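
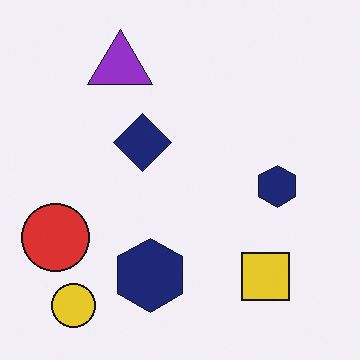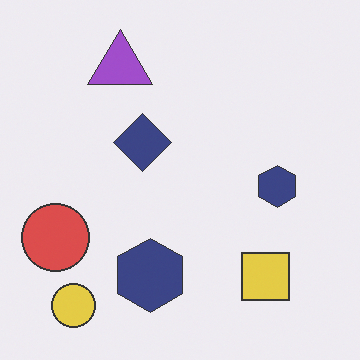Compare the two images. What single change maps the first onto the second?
It was given slightly reduced contrast.

Tones are pushed toward mid-grey across the whole image — a global contrast change.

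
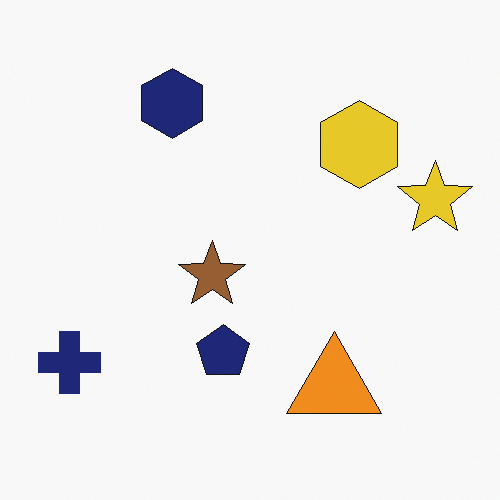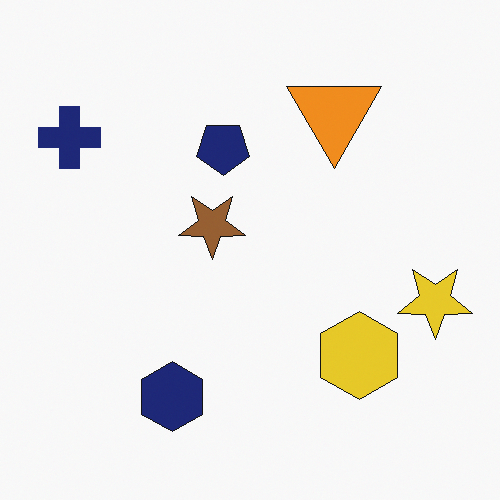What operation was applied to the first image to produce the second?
The transformation is: flipped vertically (top ↔ bottom).

The navy hexagon is in the top of the first image and the bottom of the second — shapes on opposite sides of the horizontal midline have swapped in a mirror flip.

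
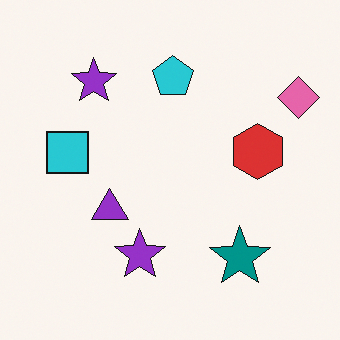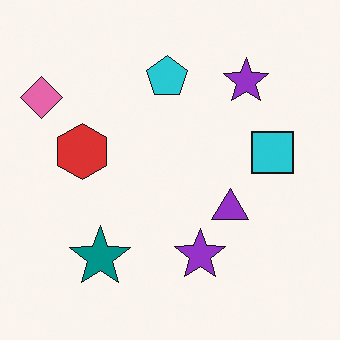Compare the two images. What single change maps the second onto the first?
Flipped horizontally (left ↔ right).

The pink diamond is in the top-left of the second image and the top-right of the first — shapes on opposite sides of the vertical midline have swapped in a mirror flip.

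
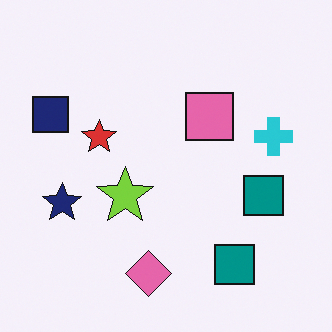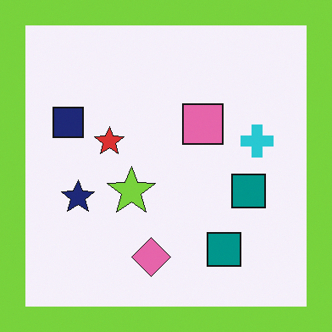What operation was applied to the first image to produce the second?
Framed with a lime border.

A solid lime frame runs around the edge of the second image, with the content slightly shrunk inside it.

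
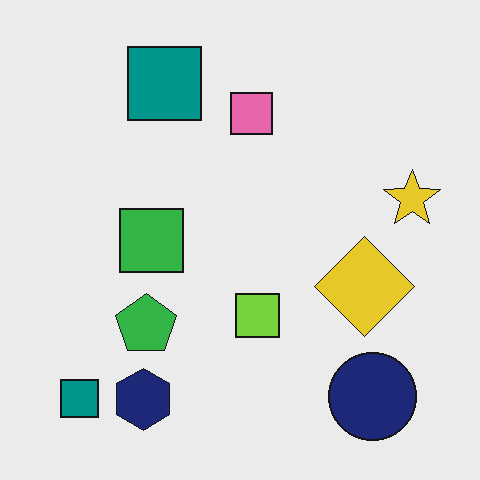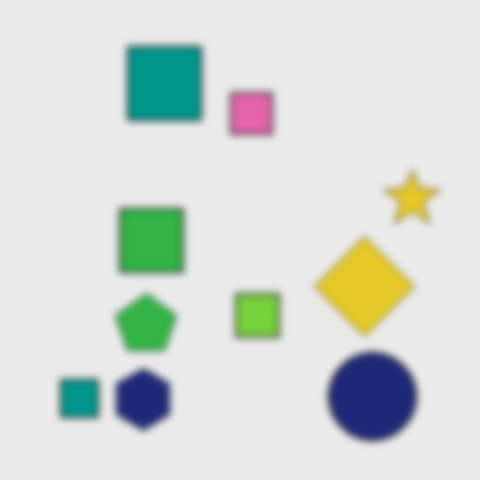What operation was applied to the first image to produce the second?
The transformation is: moderately blurred.

Shape edges and outlines are uniformly softened across the whole image.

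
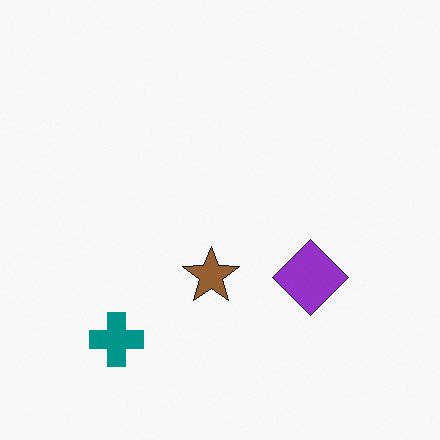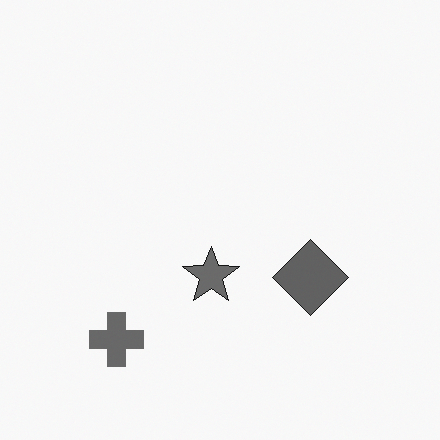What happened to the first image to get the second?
It was converted to grayscale.

All color is removed — every shape is now a shade of grey.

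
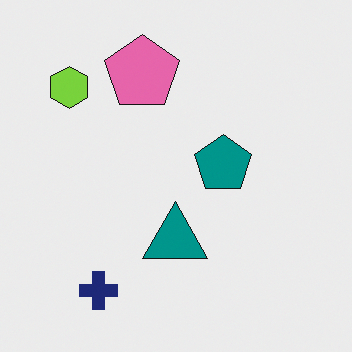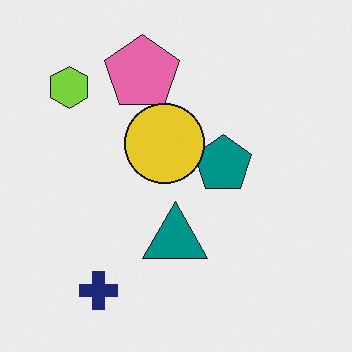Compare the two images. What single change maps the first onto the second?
It was overlaid with an additional yellow circle.

A yellow circle appears in the second image that is absent from the first.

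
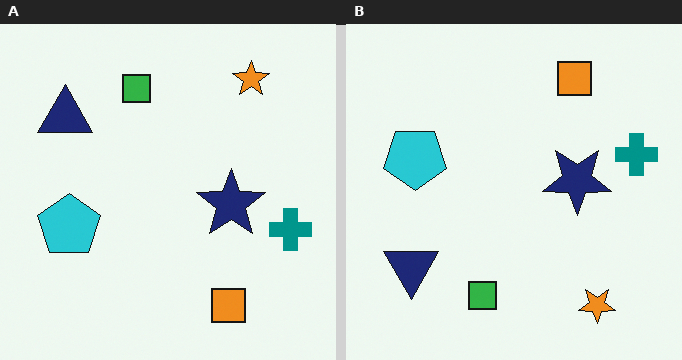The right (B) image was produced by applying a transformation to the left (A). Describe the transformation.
Flipped vertically (top ↔ bottom).

The orange square is in the bottom-right of the left (A) image and the top-right of the right (B) — shapes on opposite sides of the horizontal midline have swapped in a mirror flip.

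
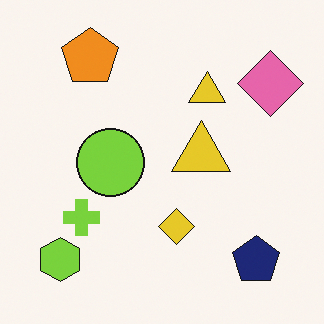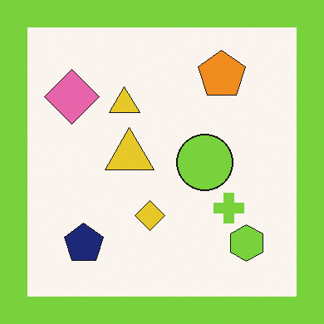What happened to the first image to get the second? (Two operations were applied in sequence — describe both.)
It was flipped horizontally (left ↔ right), then framed with a lime border.

The pink diamond is in the top-right of the first image and the top-left of the second — shapes on opposite sides of the vertical midline have swapped in a mirror flip. A solid lime frame runs around the edge of the second image, with the content slightly shrunk inside it.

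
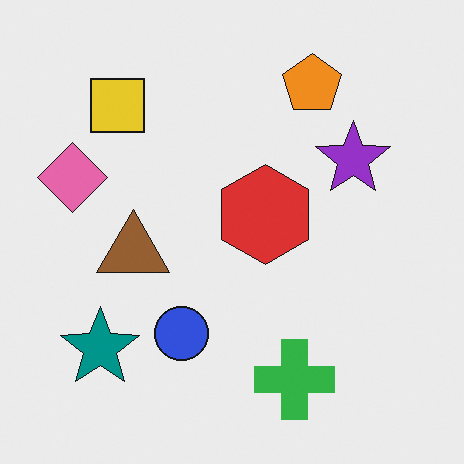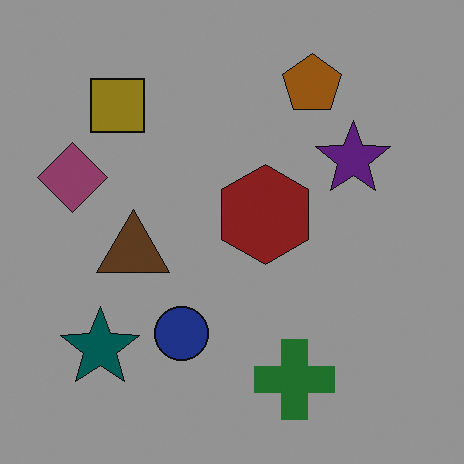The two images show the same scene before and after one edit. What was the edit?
Darkened a lot.

Every pixel — background and shapes alike — is uniformly darkened.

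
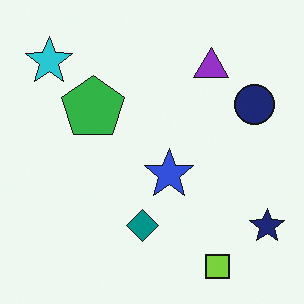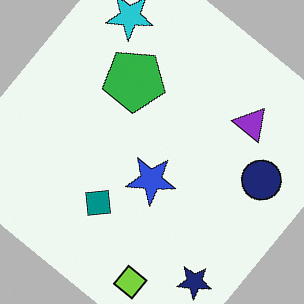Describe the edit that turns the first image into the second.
The second image is the first rotated clockwise by a large amount — several tens of degrees.

Every shape is tilted by the same angle and the image corners show triangular fill wedges — a whole-image rotation by a non-right angle.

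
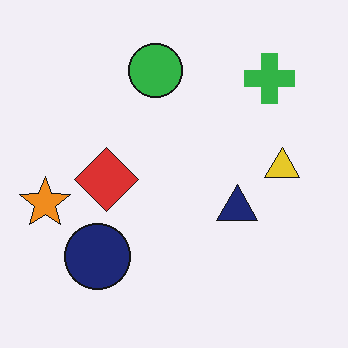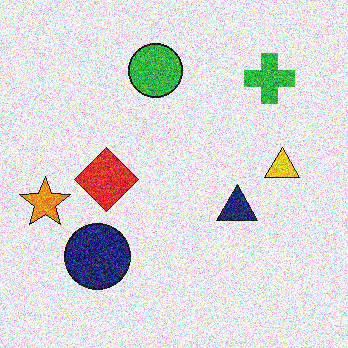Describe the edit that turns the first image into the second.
This is the original image degraded with heavy additive noise.

Random speckle covers the whole image, including the flat background.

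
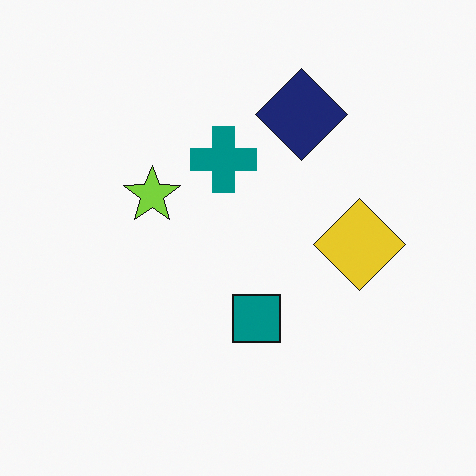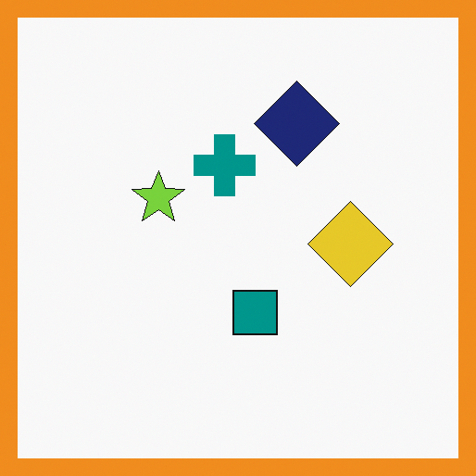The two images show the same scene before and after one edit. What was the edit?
The second image is the first framed with a orange border.

A solid orange frame runs around the edge of the second image, with the content slightly shrunk inside it.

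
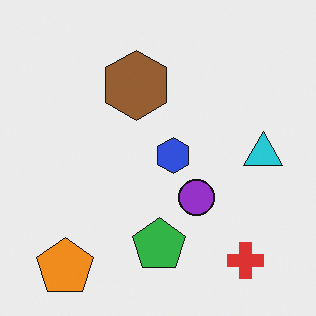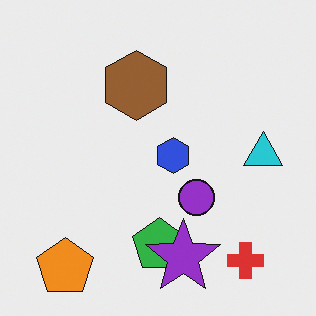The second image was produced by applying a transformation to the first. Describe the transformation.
It was overlaid with an additional purple star.

A purple star appears in the second image that is absent from the first.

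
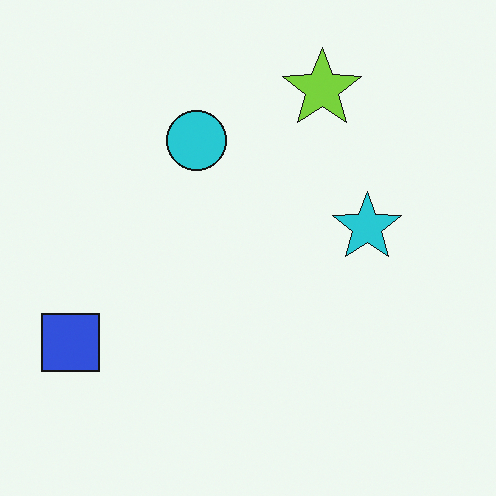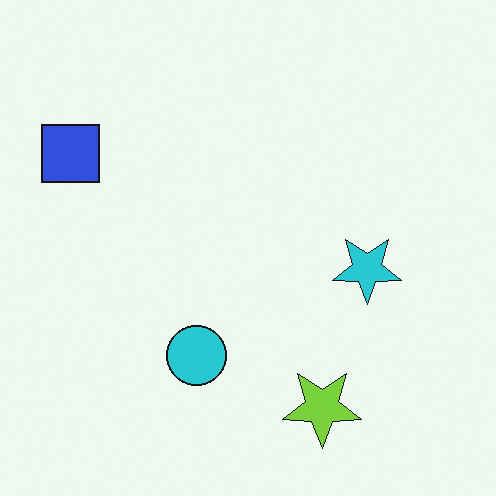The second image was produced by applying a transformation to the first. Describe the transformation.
It was flipped vertically (top ↔ bottom).

The lime star is in the top of the first image and the bottom of the second — shapes on opposite sides of the horizontal midline have swapped in a mirror flip.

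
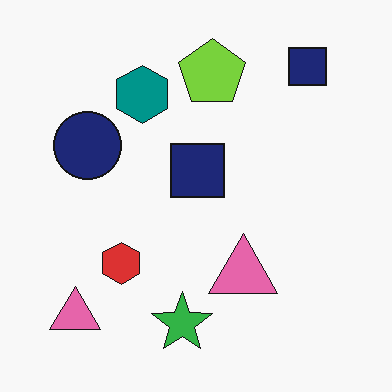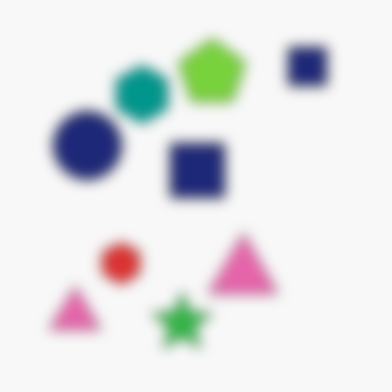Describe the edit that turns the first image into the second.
The image was strongly gaussian-blurred.

Shape edges and outlines are uniformly softened across the whole image.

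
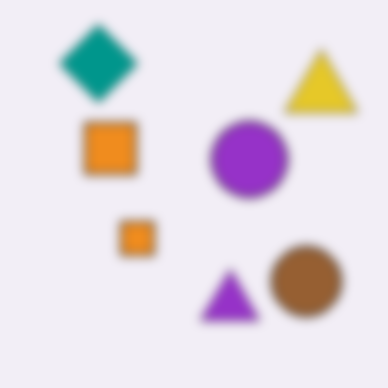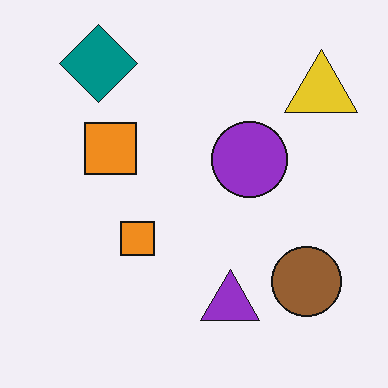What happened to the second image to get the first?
The image was strongly gaussian-blurred.

Shape edges and outlines are uniformly softened across the whole image.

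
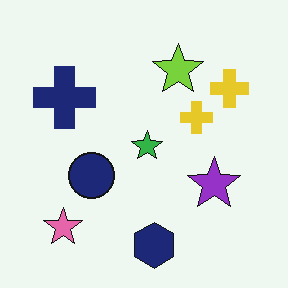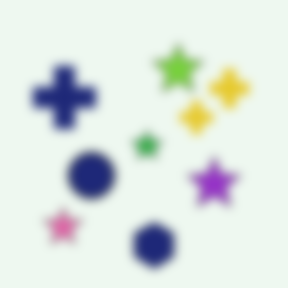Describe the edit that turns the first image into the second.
It was heavily blurred.

Shape edges and outlines are uniformly softened across the whole image.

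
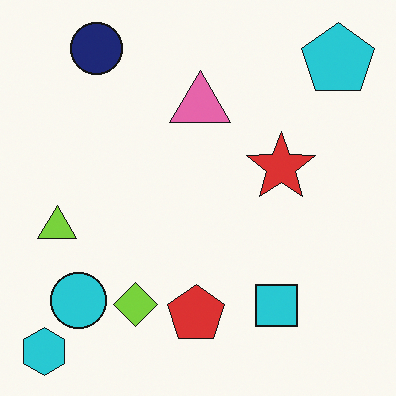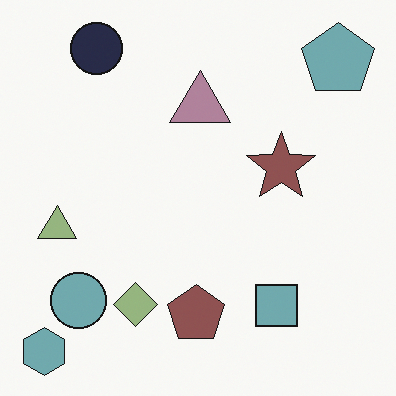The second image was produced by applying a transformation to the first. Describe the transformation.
The image was made much more muted (saturation change).

All colors are more muted and greyish — a global saturation change.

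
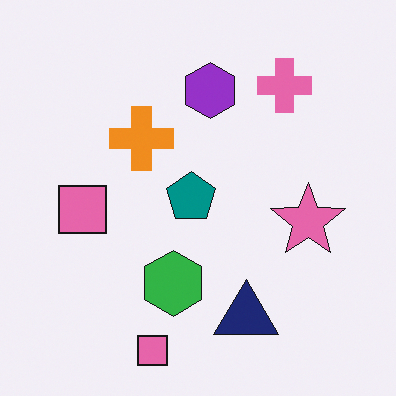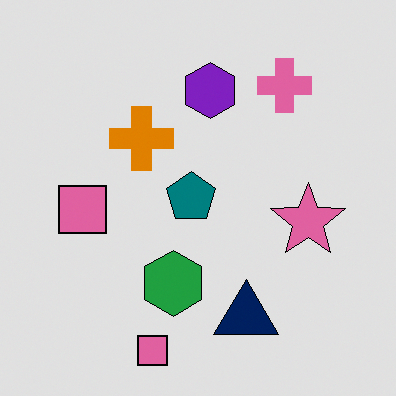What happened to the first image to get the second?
It was posterized to a reduced palette.

Each flat color has snapped to a coarser quantized level — most visibly, the near-white background has dropped to a flat grey.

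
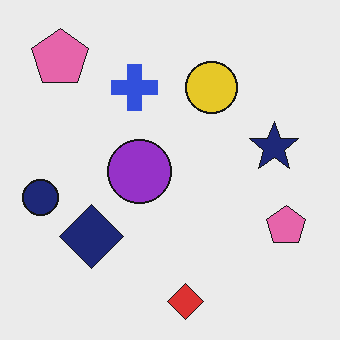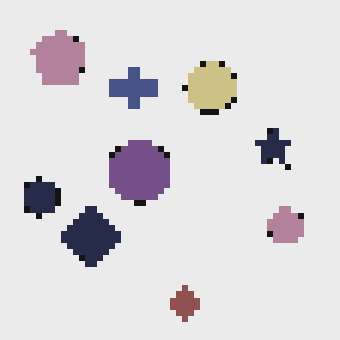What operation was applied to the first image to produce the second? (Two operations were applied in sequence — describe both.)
The second image is the first pixelated into visible square blocks, then heavily desaturated.

Shapes are reduced to large square blocks; fine edges and outlines are lost — a downscale-then-upscale (mosaic) effect. All colors are more muted and greyish — a global saturation change.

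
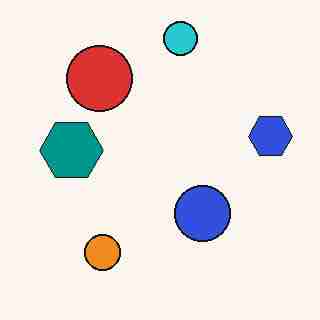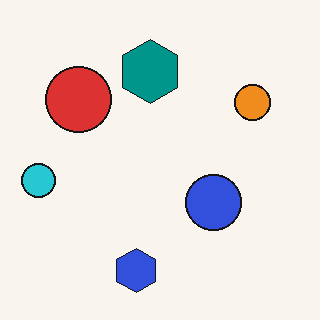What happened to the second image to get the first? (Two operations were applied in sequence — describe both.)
Degraded with heavy JPEG compression, then transposed (reflected across the top-left ↔ bottom-right diagonal).

Blocky 8×8 compression artifacts appear around shape edges and the flat background shows ringing — characteristic JPEG degradation. Shapes have swapped their row and column positions — what was in the top-right is now in the bottom-left — a diagonal reflection.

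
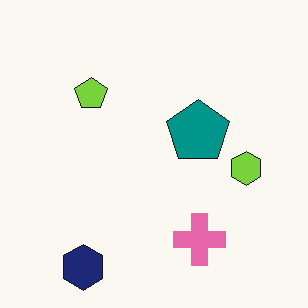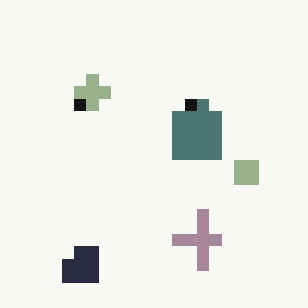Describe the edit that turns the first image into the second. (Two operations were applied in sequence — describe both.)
The second image is the first coarsely pixelated, then heavily desaturated.

Shapes are reduced to large square blocks; fine edges and outlines are lost — a downscale-then-upscale (mosaic) effect. All colors are more muted and greyish — a global saturation change.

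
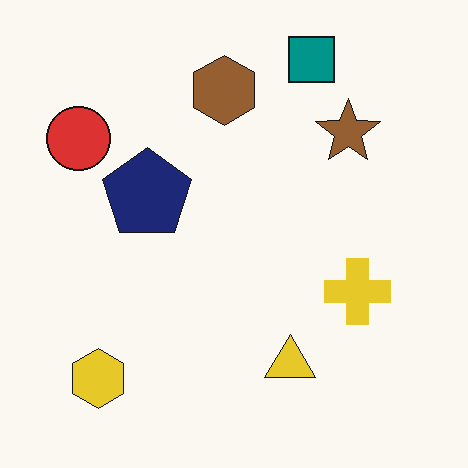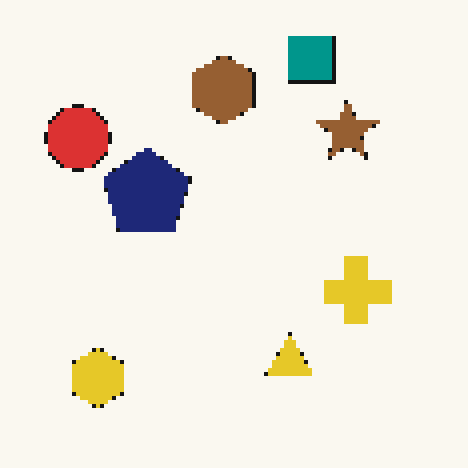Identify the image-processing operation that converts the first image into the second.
The image was lightly pixelated (a mild mosaic effect).

Shapes are reduced to large square blocks; fine edges and outlines are lost — a downscale-then-upscale (mosaic) effect.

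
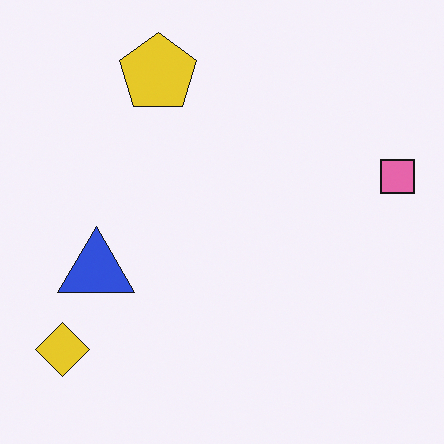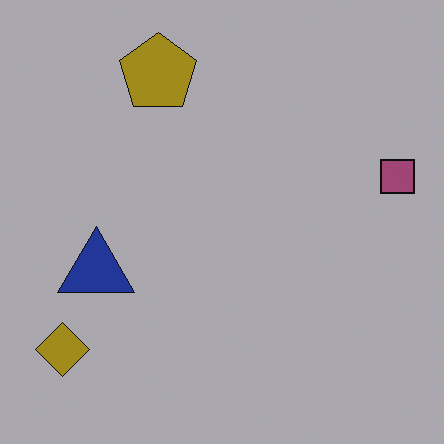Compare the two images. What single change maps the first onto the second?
The second image is the first noticeably darkened.

Every pixel — background and shapes alike — is uniformly darkened.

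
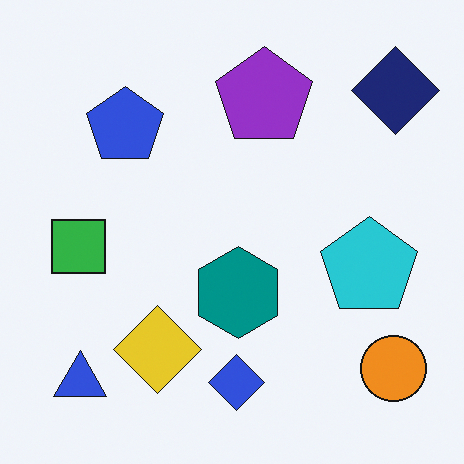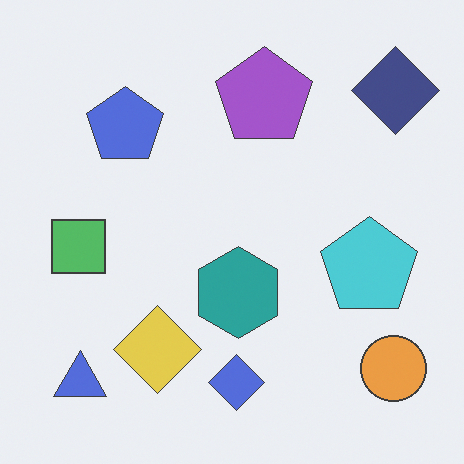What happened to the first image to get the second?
The second image is the first given slightly reduced contrast.

Tones are pushed toward mid-grey across the whole image — a global contrast change.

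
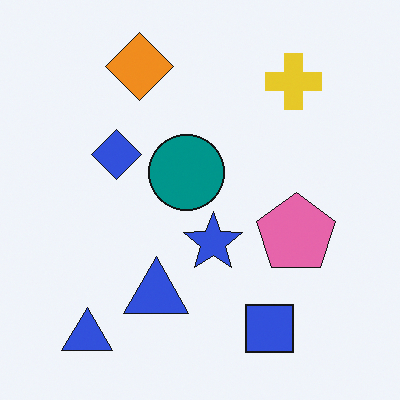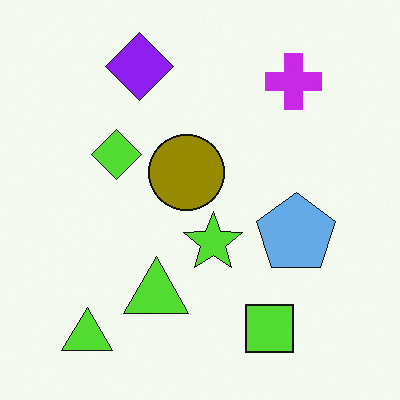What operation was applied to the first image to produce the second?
The image was hue-shifted by a large amount.

Every shape's color has rotated by the same amount around the hue wheel — a uniform hue shift.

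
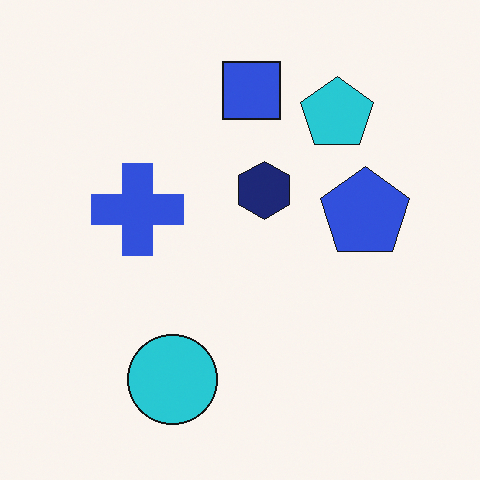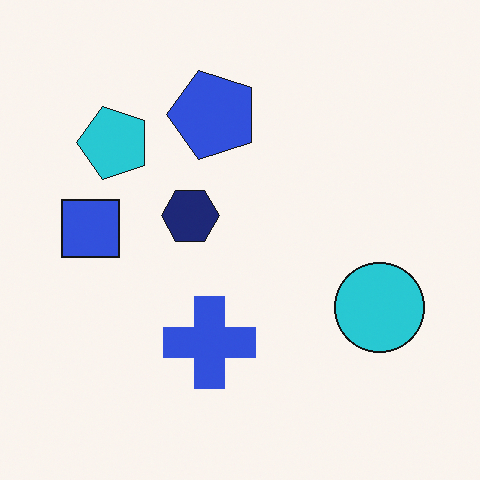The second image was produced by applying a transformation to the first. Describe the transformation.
This is the original image rotated 90° counter-clockwise.

The cyan pentagon sits in the top-right of the first image and the top-left of the second — consistent with a whole-image 90° counter-clockwise rotation.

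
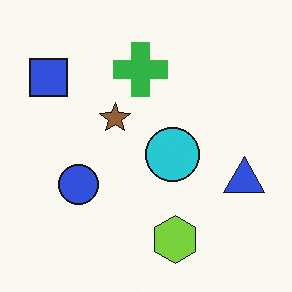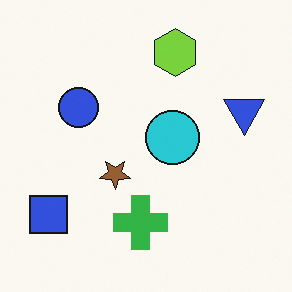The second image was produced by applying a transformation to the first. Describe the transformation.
Flipped vertically (top ↔ bottom).

The lime hexagon is in the bottom of the first image and the top of the second — shapes on opposite sides of the horizontal midline have swapped in a mirror flip.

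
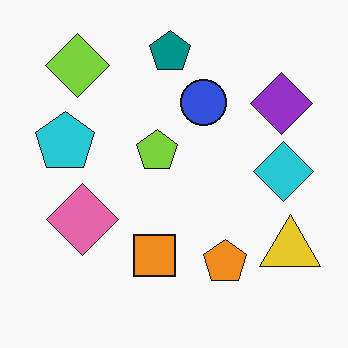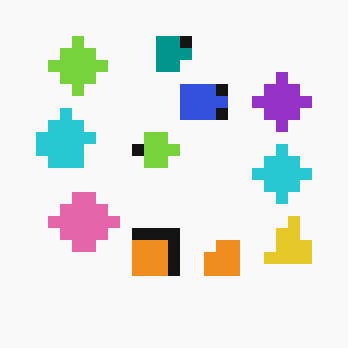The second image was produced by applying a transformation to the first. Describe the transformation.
The image was coarsely pixelated.

Shapes are reduced to large square blocks; fine edges and outlines are lost — a downscale-then-upscale (mosaic) effect.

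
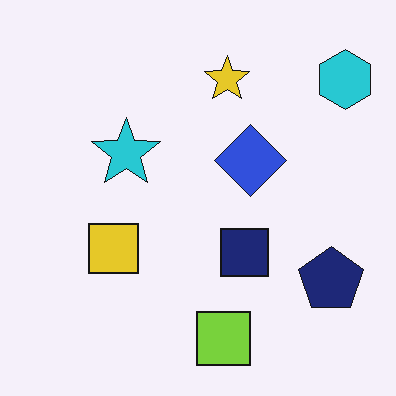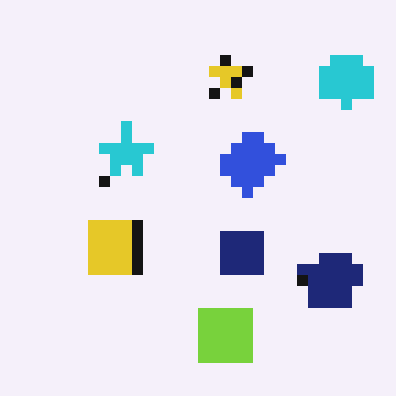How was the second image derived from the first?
The image was coarsely pixelated.

Shapes are reduced to large square blocks; fine edges and outlines are lost — a downscale-then-upscale (mosaic) effect.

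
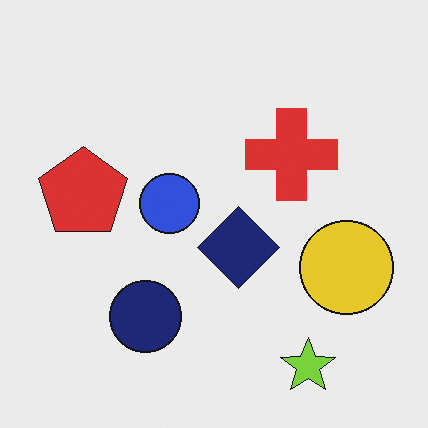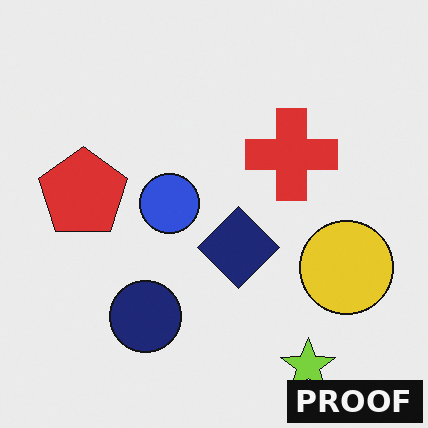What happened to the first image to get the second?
The second image is the first watermarked with the text "PROOF" in the lower-right corner.

A dark label reading "PROOF" appears in the lower-right corner.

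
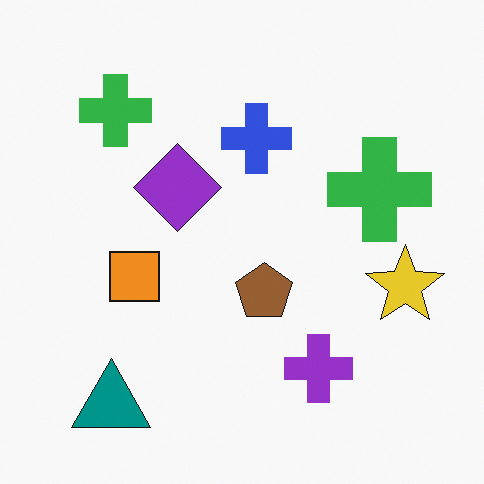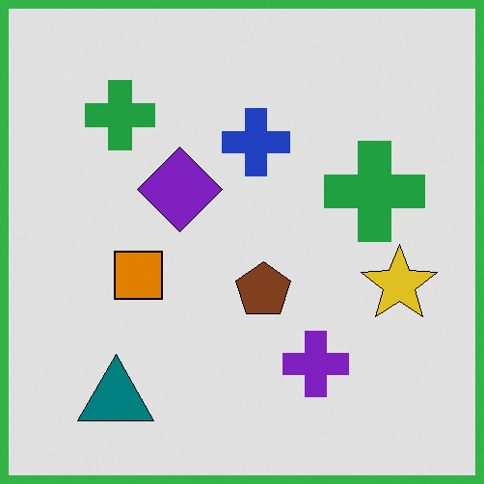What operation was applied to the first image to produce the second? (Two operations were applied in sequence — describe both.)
This is the original image posterized to a reduced palette, then framed with a green border.

Each flat color has snapped to a coarser quantized level — most visibly, the near-white background has dropped to a flat grey. A solid green frame runs around the edge of the second image, with the content slightly shrunk inside it.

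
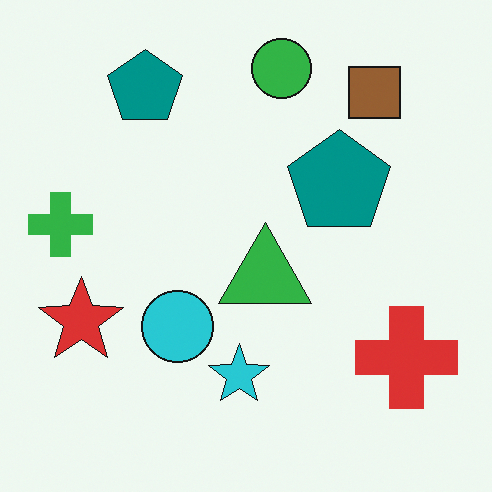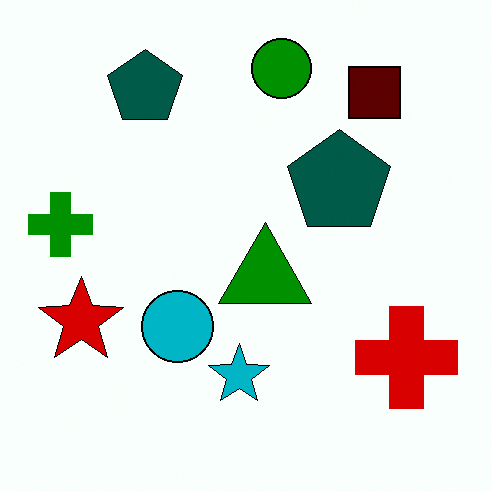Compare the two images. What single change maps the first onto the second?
Boosted in contrast.

Tones are pushed away from mid-grey across the whole image — a global contrast change.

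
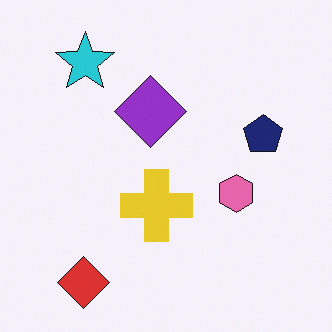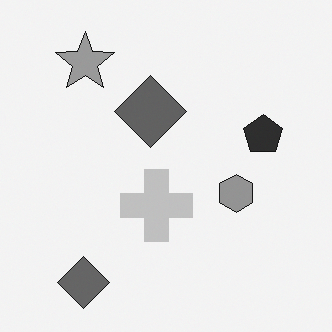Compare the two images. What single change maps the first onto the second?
The image was converted to grayscale.

All color is removed — every shape is now a shade of grey.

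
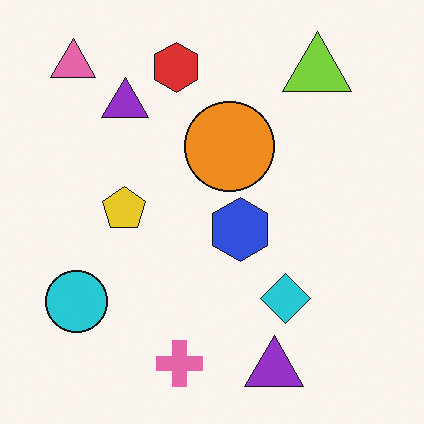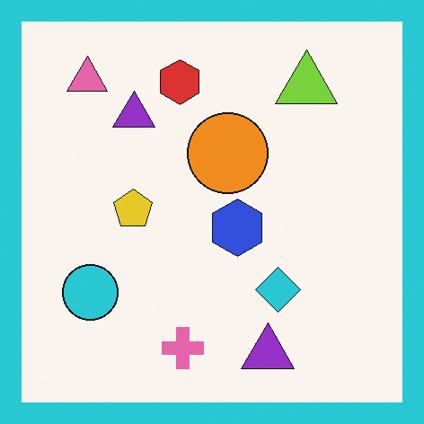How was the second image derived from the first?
The image was framed with a cyan border.

A solid cyan frame runs around the edge of the second image, with the content slightly shrunk inside it.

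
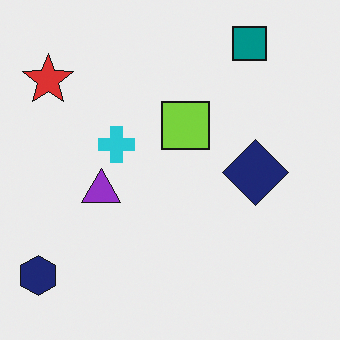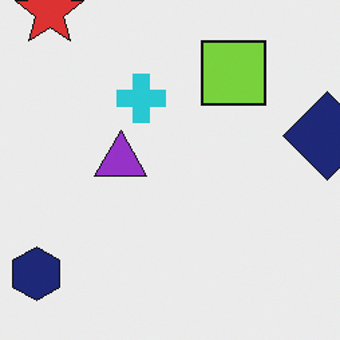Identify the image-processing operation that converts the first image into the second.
It was cropped to a modestly smaller region and rescaled.

The visible shapes are larger and the field of view is narrower; shapes near the original edges may be partly or wholly outside the frame — a crop-and-rescale.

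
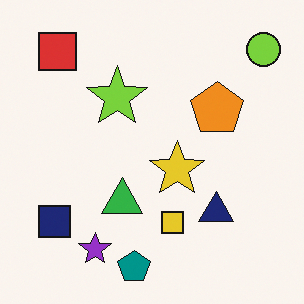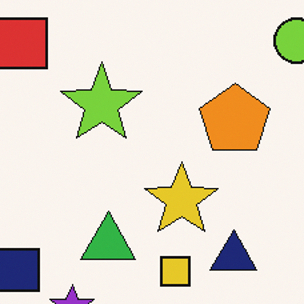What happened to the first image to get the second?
The second image is the first cropped slightly and scaled back up.

The visible shapes are larger and the field of view is narrower; shapes near the original edges may be partly or wholly outside the frame — a crop-and-rescale.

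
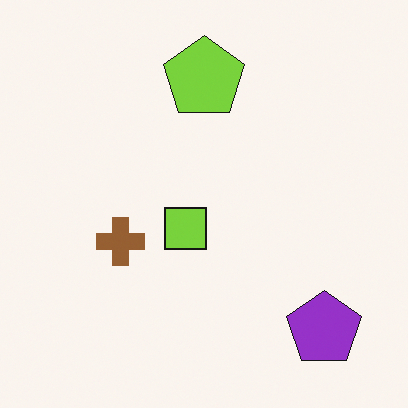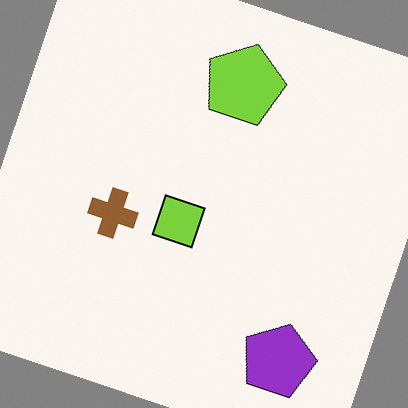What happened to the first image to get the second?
This is the original image rotated clockwise by a moderate amount.

Every shape is tilted by the same angle and the image corners show triangular fill wedges — a whole-image rotation by a non-right angle.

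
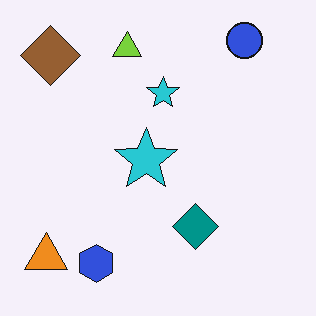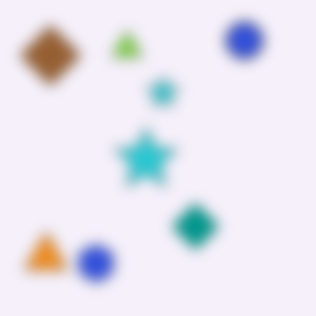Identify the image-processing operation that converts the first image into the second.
The image was heavily blurred.

Shape edges and outlines are uniformly softened across the whole image.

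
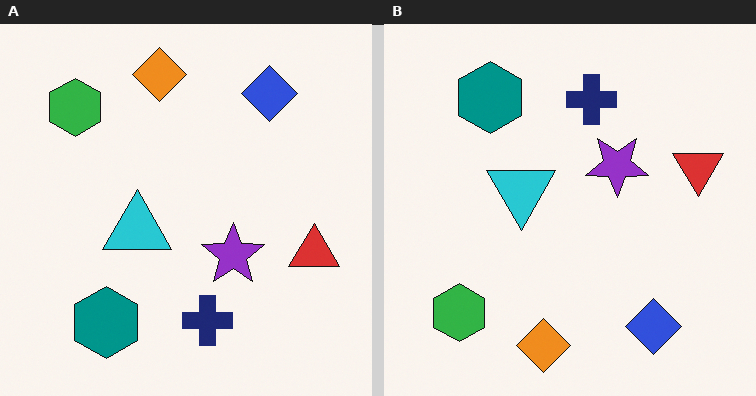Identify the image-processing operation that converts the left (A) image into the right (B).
The right (B) image is the left (A) flipped vertically (top ↔ bottom).

The orange diamond is in the top of the left (A) image and the bottom of the right (B) — shapes on opposite sides of the horizontal midline have swapped in a mirror flip.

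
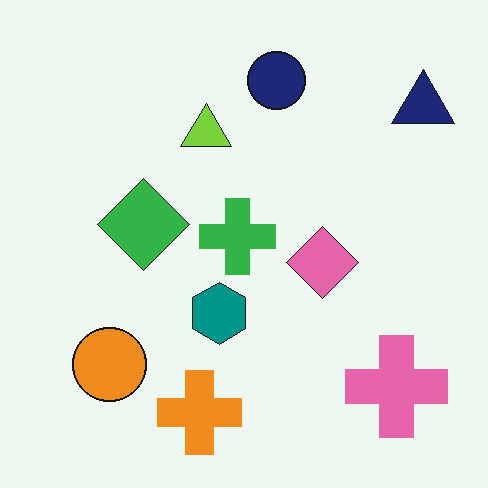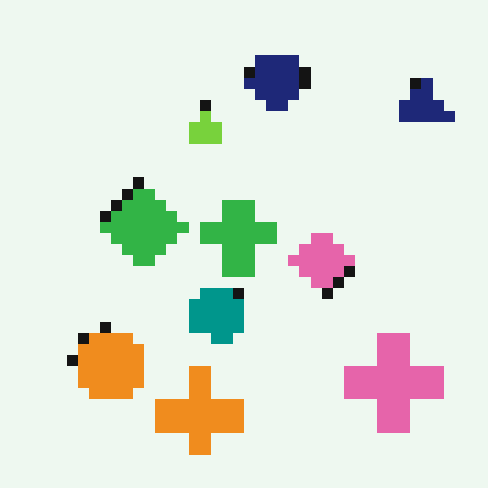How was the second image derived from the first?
This is the original image coarsely pixelated.

Shapes are reduced to large square blocks; fine edges and outlines are lost — a downscale-then-upscale (mosaic) effect.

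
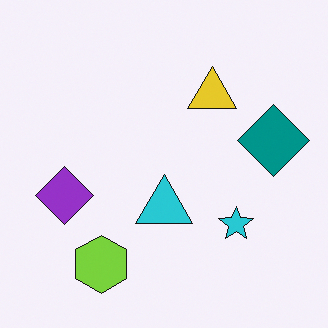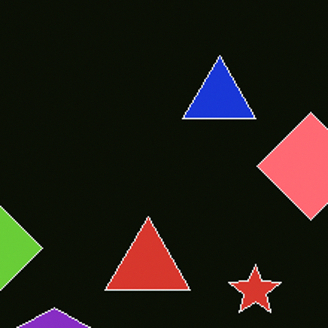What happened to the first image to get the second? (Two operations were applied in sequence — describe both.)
It was cropped to a modestly smaller region and rescaled, then color-inverted (negative).

The visible shapes are larger and the field of view is narrower; shapes near the original edges may be partly or wholly outside the frame — a crop-and-rescale. The light background has become dark and every shape's color is its complement — a photographic negative.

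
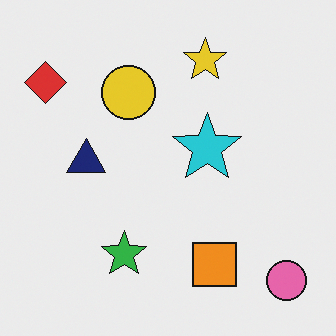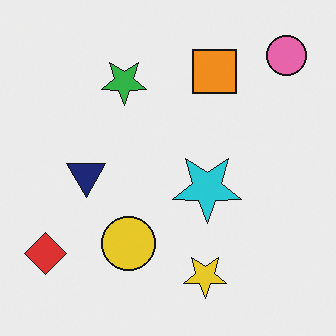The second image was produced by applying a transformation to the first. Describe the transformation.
It was flipped vertically (top ↔ bottom).

The pink circle is in the bottom-right of the first image and the top-right of the second — shapes on opposite sides of the horizontal midline have swapped in a mirror flip.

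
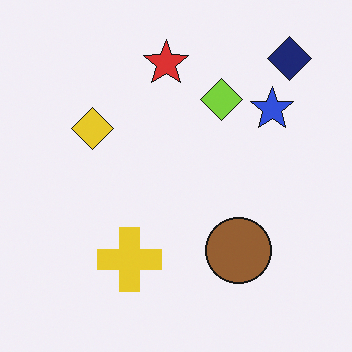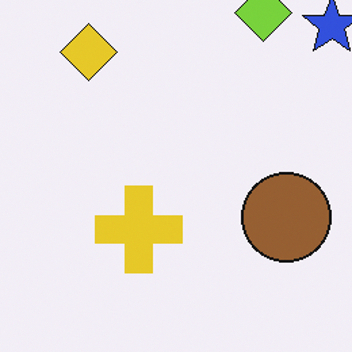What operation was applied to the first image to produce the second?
Cropped slightly and scaled back up.

The visible shapes are larger and the field of view is narrower; shapes near the original edges may be partly or wholly outside the frame — a crop-and-rescale.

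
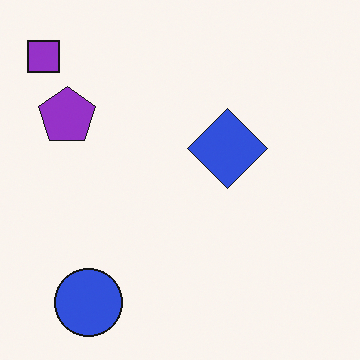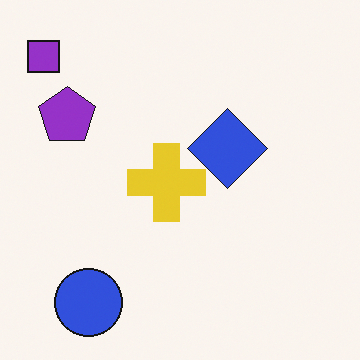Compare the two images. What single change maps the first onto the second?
The image was overlaid with an additional yellow cross.

A yellow cross appears in the second image that is absent from the first.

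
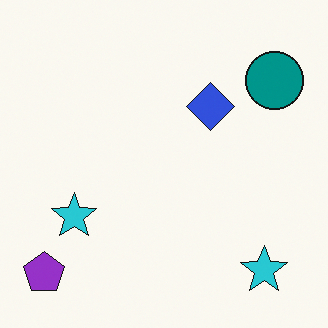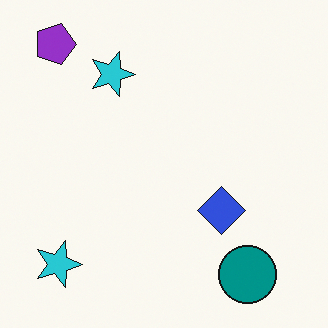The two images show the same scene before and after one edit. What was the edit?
Rotated 90° clockwise.

The purple pentagon sits in the bottom-left of the first image and the top-left of the second — consistent with a whole-image 90° clockwise rotation.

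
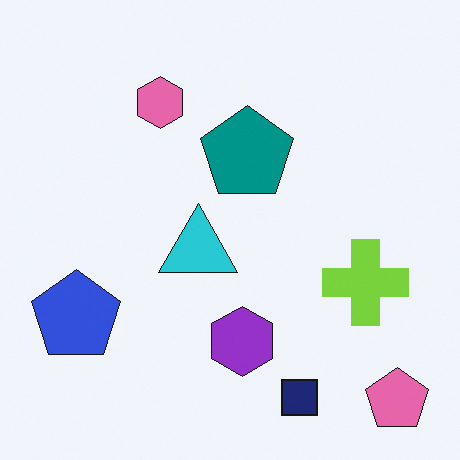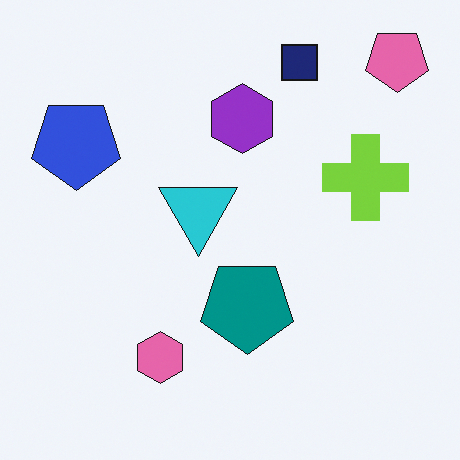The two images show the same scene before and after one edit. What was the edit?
The image was flipped vertically (top ↔ bottom).

The pink pentagon is in the bottom-right of the first image and the top-right of the second — shapes on opposite sides of the horizontal midline have swapped in a mirror flip.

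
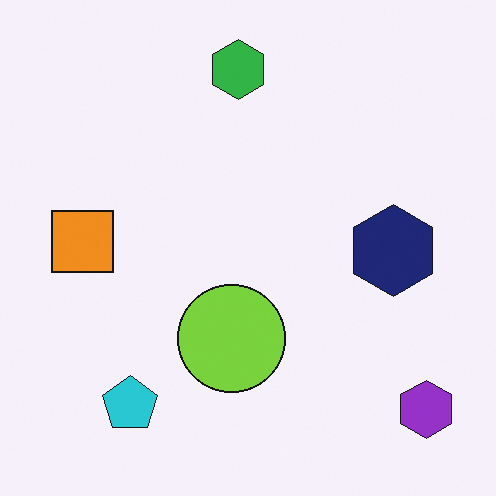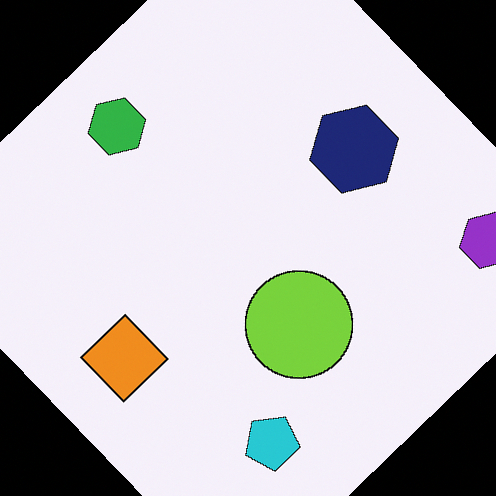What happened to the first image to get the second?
This is the original image rotated counter-clockwise by a large amount — several tens of degrees.

Every shape is tilted by the same angle and the image corners show triangular fill wedges — a whole-image rotation by a non-right angle.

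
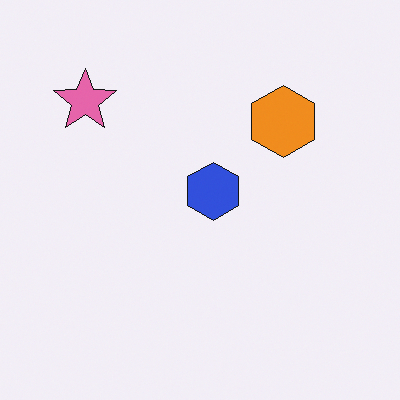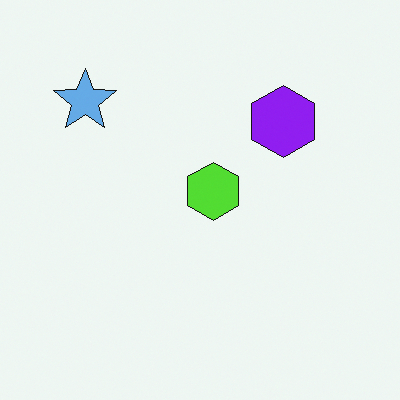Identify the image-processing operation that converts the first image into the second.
The transformation is: hue-shifted by a large amount.

Every shape's color has rotated by the same amount around the hue wheel — a uniform hue shift.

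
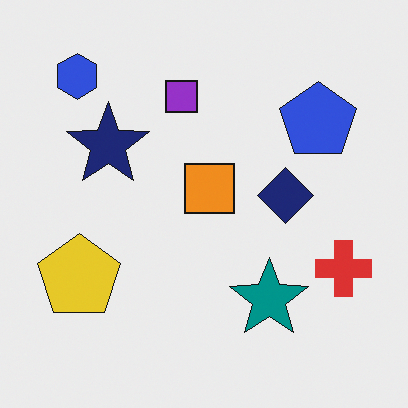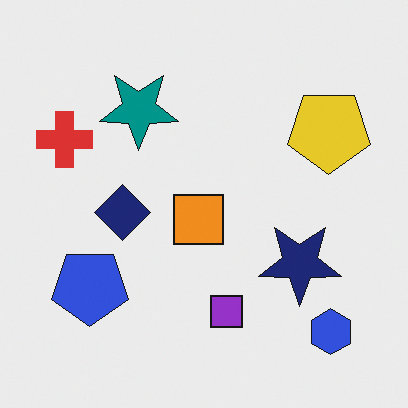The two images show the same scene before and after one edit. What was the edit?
The transformation is: rotated 180°.

The blue hexagon sits in the top-left of the first image and the bottom-right of the second — consistent with a whole-image 180° rotation.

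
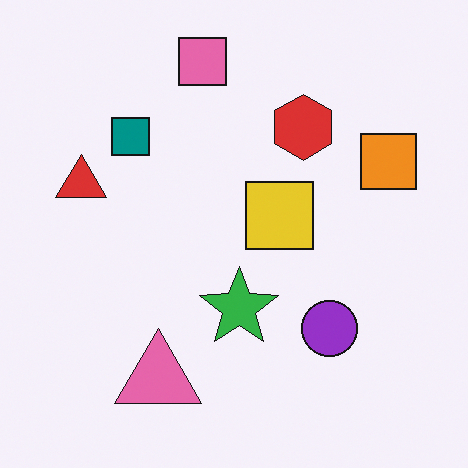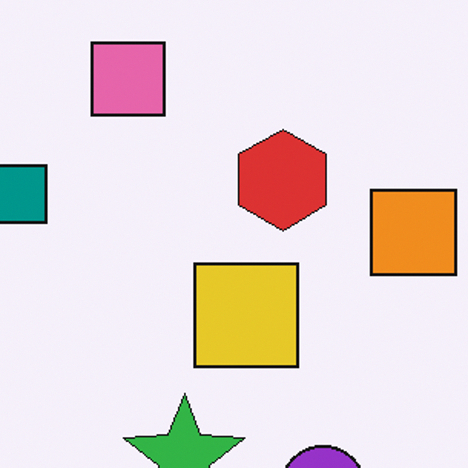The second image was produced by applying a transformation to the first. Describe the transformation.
The second image is the first cropped to a modestly smaller region and rescaled.

The visible shapes are larger and the field of view is narrower; shapes near the original edges may be partly or wholly outside the frame — a crop-and-rescale.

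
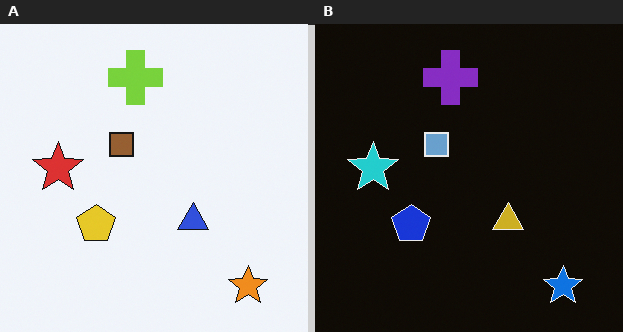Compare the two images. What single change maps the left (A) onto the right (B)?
Color-inverted (negative).

The light background has become dark and every shape's color is its complement — a photographic negative.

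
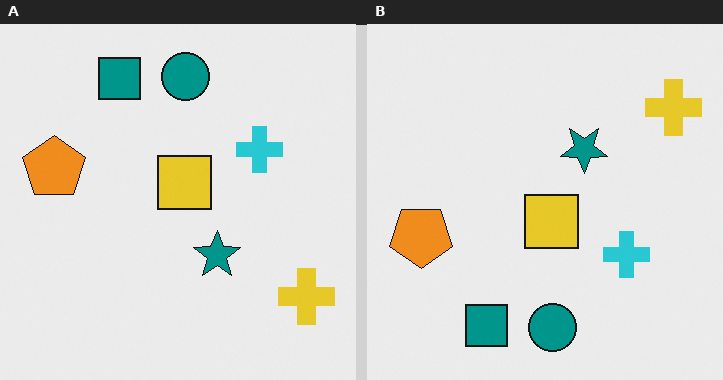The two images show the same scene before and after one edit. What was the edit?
It was flipped vertically (top ↔ bottom).

The teal circle is in the top of the left (A) image and the bottom of the right (B) — shapes on opposite sides of the horizontal midline have swapped in a mirror flip.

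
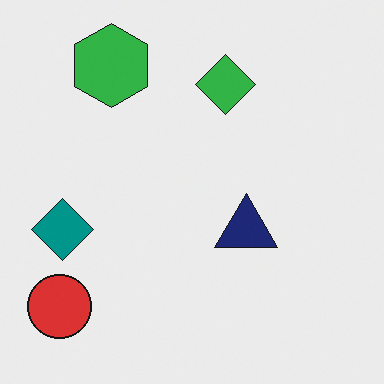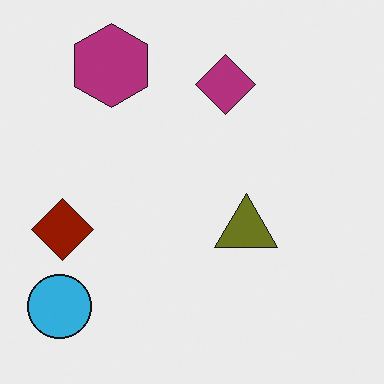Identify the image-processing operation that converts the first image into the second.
The transformation is: hue-shifted through roughly half the color wheel.

Every shape's color has rotated by the same amount around the hue wheel — a uniform hue shift.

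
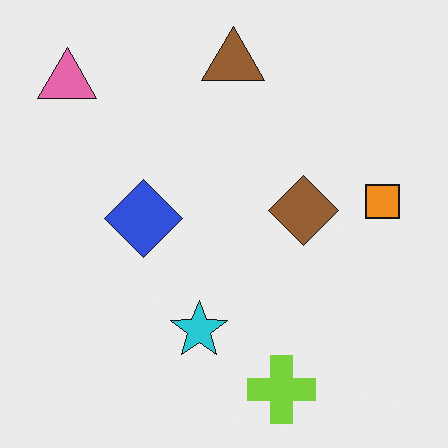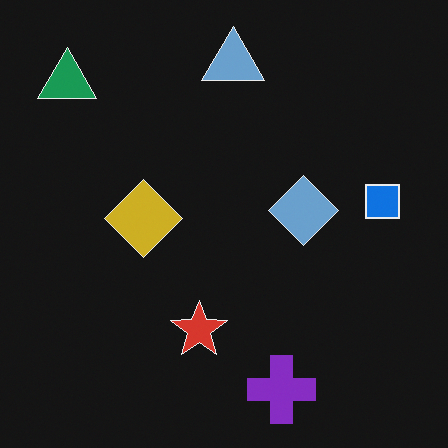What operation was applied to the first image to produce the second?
The second image is the first color-inverted (negative).

The light background has become dark and every shape's color is its complement — a photographic negative.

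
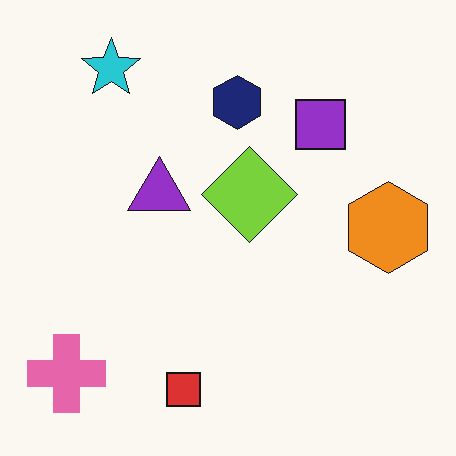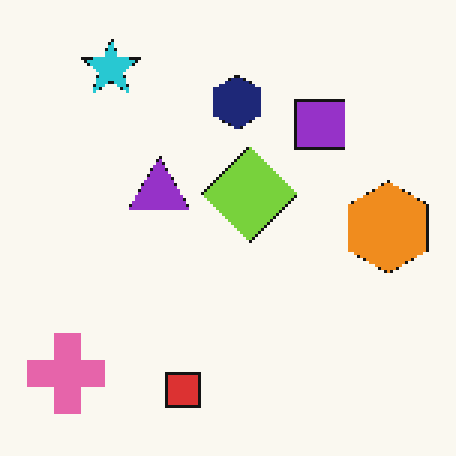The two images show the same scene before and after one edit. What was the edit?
The image was mildly pixelated.

Shapes are reduced to large square blocks; fine edges and outlines are lost — a downscale-then-upscale (mosaic) effect.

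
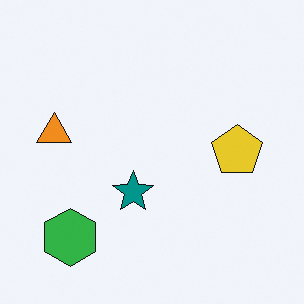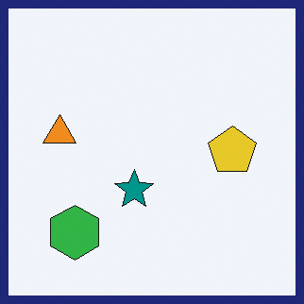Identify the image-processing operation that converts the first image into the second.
Framed with a navy border.

A solid navy frame runs around the edge of the second image, with the content slightly shrunk inside it.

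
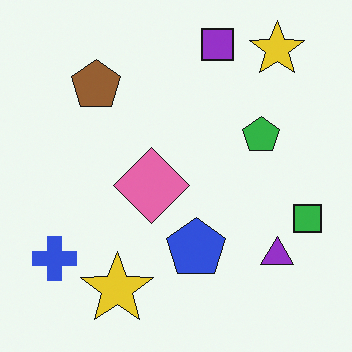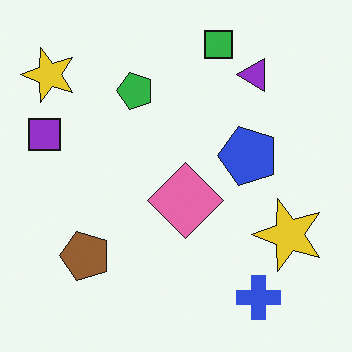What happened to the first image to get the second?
It was rotated 90° counter-clockwise.

The blue cross sits in the bottom-left of the first image and the bottom-right of the second — consistent with a whole-image 90° counter-clockwise rotation.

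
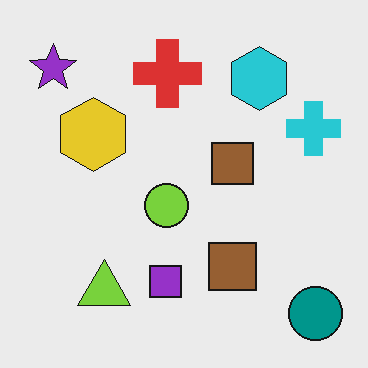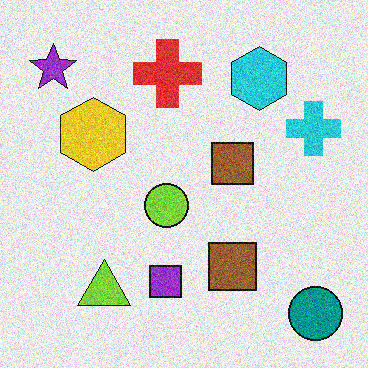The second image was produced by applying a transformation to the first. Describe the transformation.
It was degraded with moderate additive noise.

Random speckle covers the whole image, including the flat background.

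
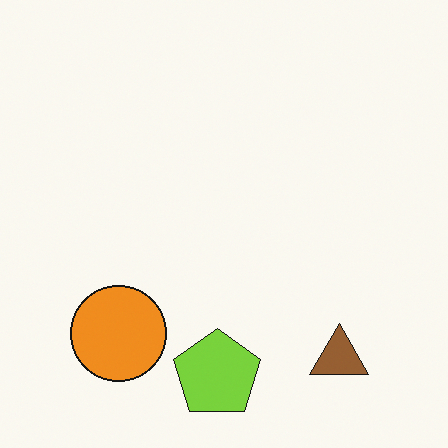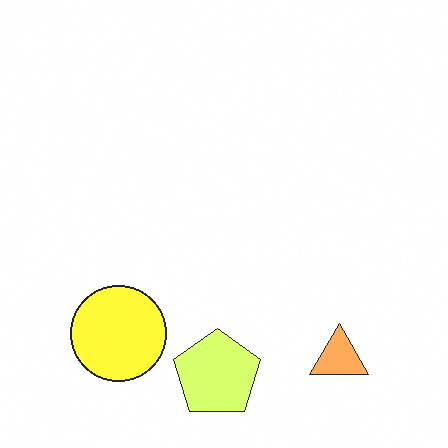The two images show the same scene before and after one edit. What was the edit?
The image was noticeably brightened.

Every pixel — background and shapes alike — is uniformly brightened.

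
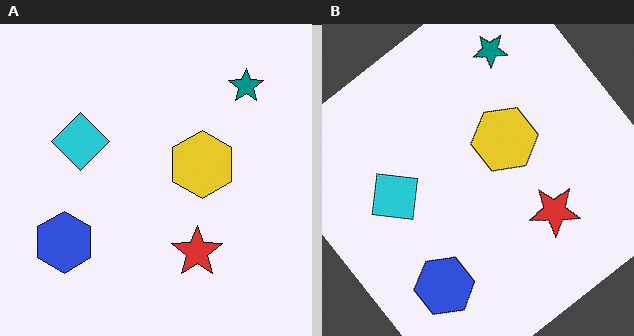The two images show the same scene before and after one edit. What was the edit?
The right (B) image is the left (A) rotated counter-clockwise by a large amount — several tens of degrees.

Every shape is tilted by the same angle and the image corners show triangular fill wedges — a whole-image rotation by a non-right angle.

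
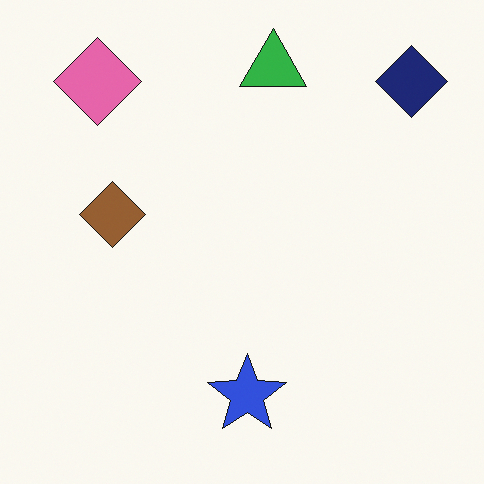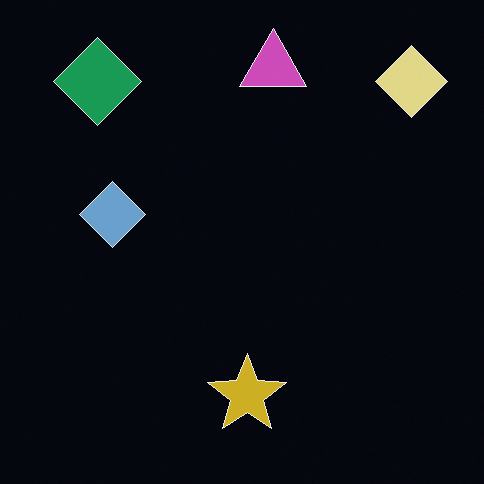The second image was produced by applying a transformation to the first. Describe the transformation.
Color-inverted (negative).

The light background has become dark and every shape's color is its complement — a photographic negative.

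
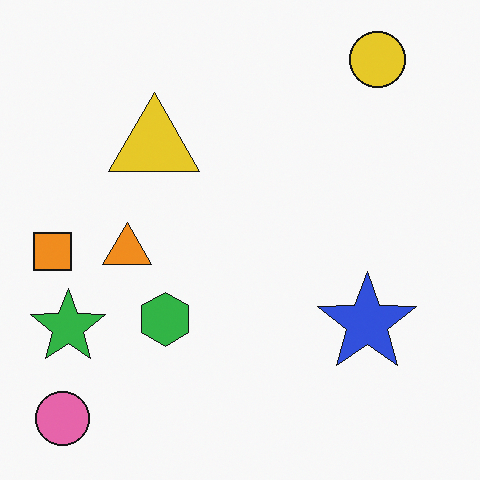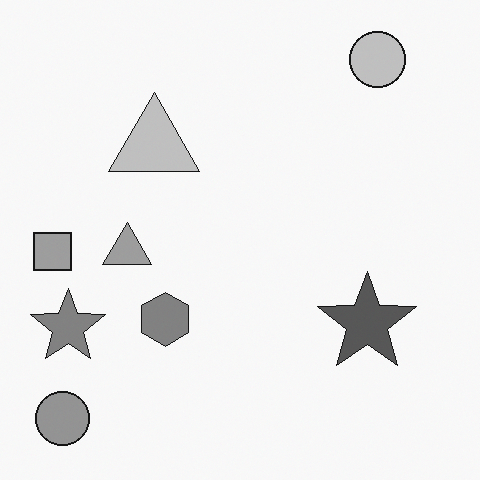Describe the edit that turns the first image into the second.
Converted to grayscale.

All color is removed — every shape is now a shade of grey.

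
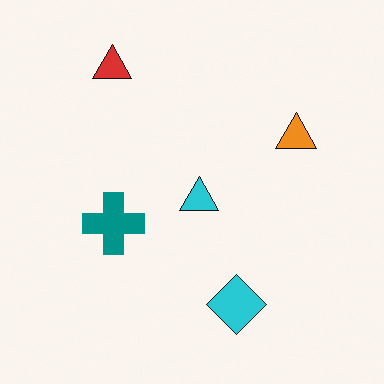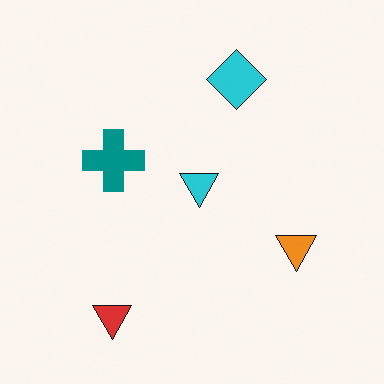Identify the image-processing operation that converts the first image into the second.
This is the original image flipped vertically (top ↔ bottom).

The red triangle is in the top-left of the first image and the bottom-left of the second — shapes on opposite sides of the horizontal midline have swapped in a mirror flip.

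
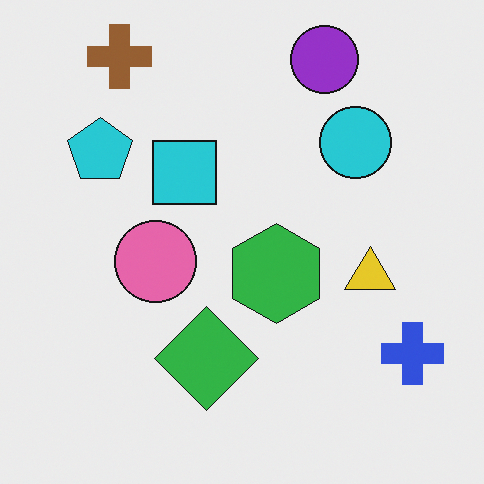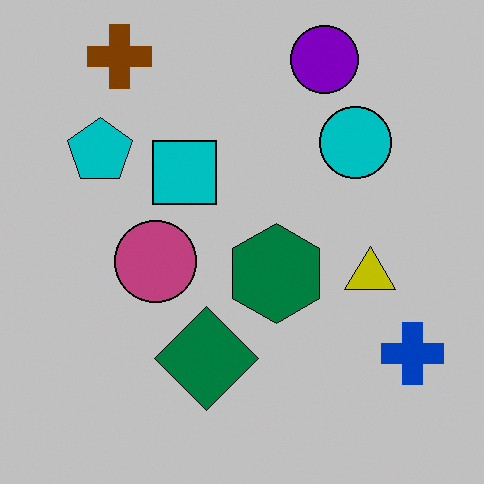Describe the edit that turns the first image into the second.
It was aggressively posterized.

Each flat color has snapped to a coarser quantized level — most visibly, the near-white background has dropped to a flat grey.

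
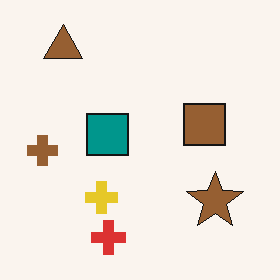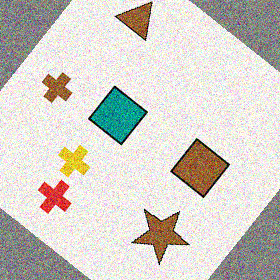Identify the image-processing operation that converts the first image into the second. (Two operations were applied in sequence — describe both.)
Rotated clockwise by a large amount — several tens of degrees, then degraded with strong gaussian noise.

Every shape is tilted by the same angle and the image corners show triangular fill wedges — a whole-image rotation by a non-right angle. Random speckle covers the whole image, including the flat background.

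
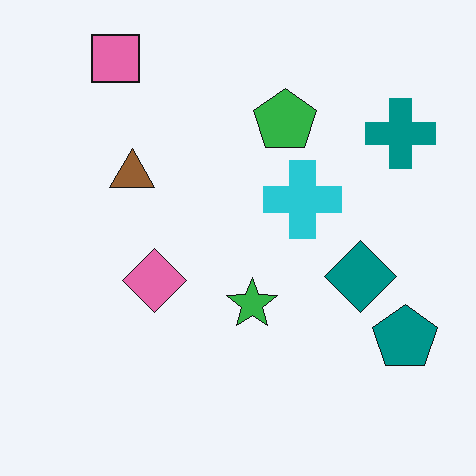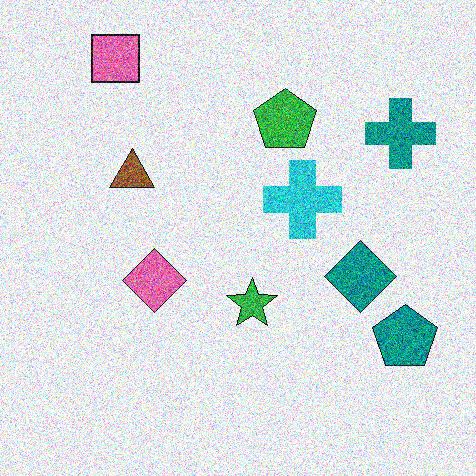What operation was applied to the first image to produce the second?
The transformation is: degraded with strong gaussian noise.

Random speckle covers the whole image, including the flat background.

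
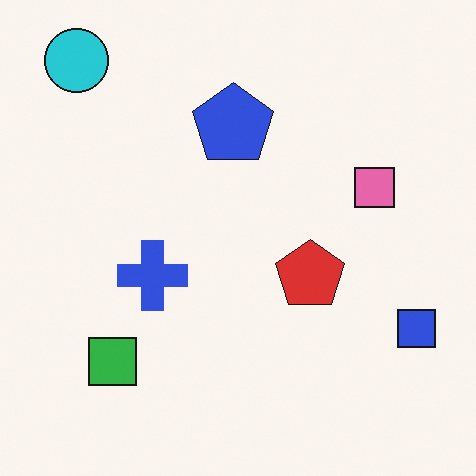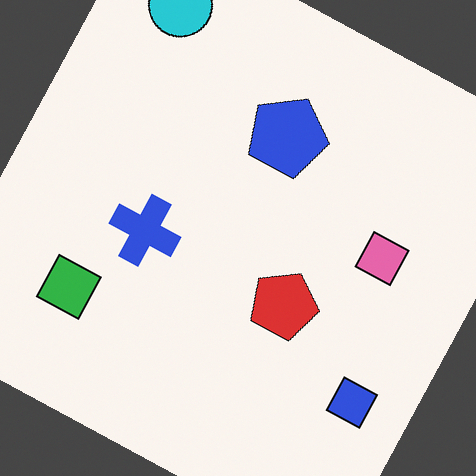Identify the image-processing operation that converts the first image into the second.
This is the original image rotated clockwise by a moderate amount.

Every shape is tilted by the same angle and the image corners show triangular fill wedges — a whole-image rotation by a non-right angle.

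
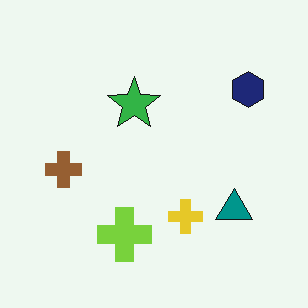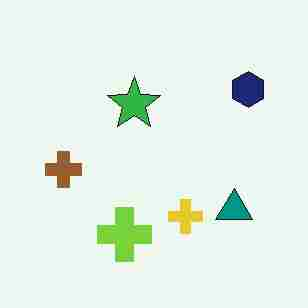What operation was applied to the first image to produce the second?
The image was heavily JPEG-compressed with obvious blocking artifacts.

Blocky 8×8 compression artifacts appear around shape edges and the flat background shows ringing — characteristic JPEG degradation.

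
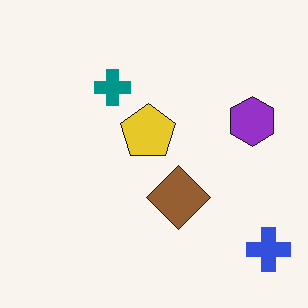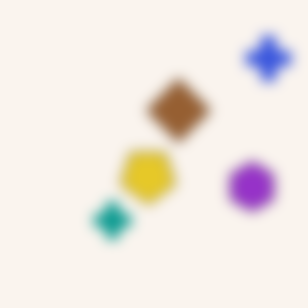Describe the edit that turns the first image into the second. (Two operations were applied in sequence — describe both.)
It was strongly gaussian-blurred, then flipped vertically (top ↔ bottom).

Shape edges and outlines are uniformly softened across the whole image. The blue cross is in the bottom-right of the first image and the top-right of the second — shapes on opposite sides of the horizontal midline have swapped in a mirror flip.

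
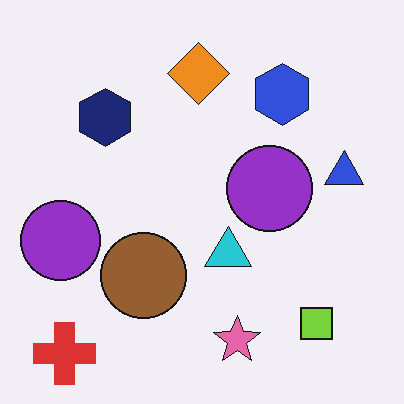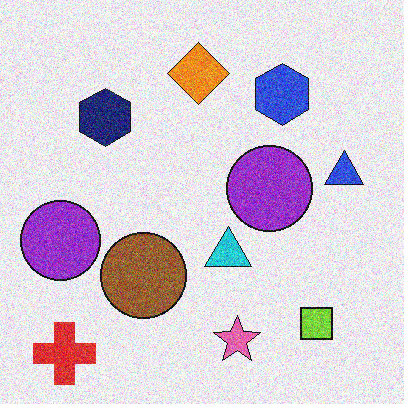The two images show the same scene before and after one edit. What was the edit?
The image was degraded with moderate additive noise.

Random speckle covers the whole image, including the flat background.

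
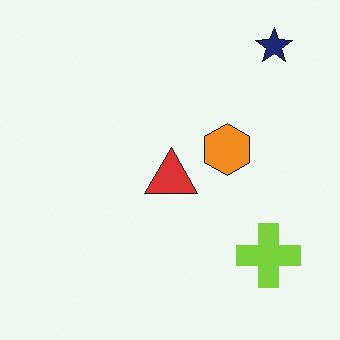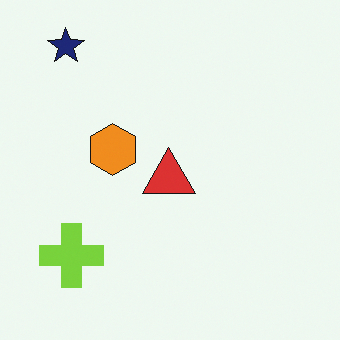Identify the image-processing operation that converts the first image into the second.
The transformation is: flipped horizontally (left ↔ right).

The navy star is in the top-right of the first image and the top-left of the second — shapes on opposite sides of the vertical midline have swapped in a mirror flip.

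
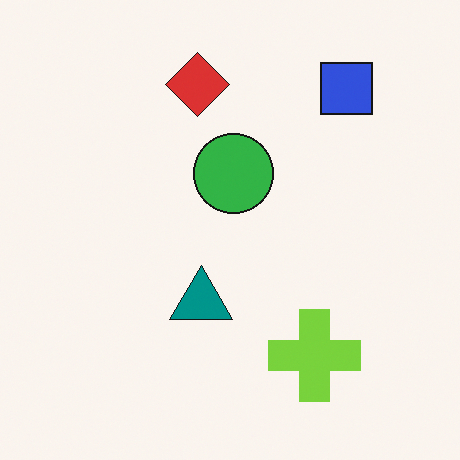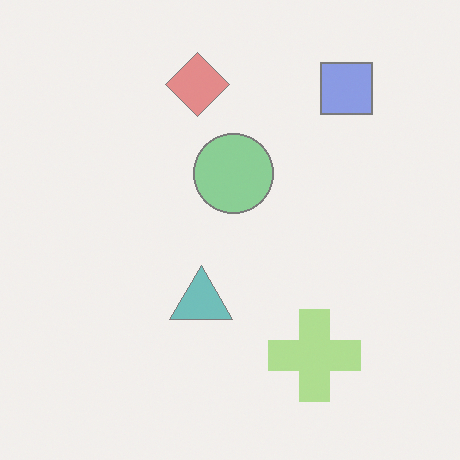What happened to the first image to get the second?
The second image is the first given much lower contrast.

Tones are pushed toward mid-grey across the whole image — a global contrast change.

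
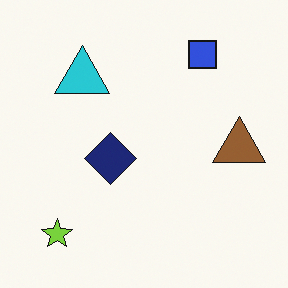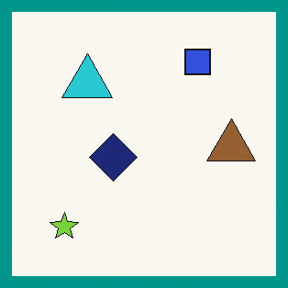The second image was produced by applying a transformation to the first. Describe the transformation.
The image was framed with a teal border.

A solid teal frame runs around the edge of the second image, with the content slightly shrunk inside it.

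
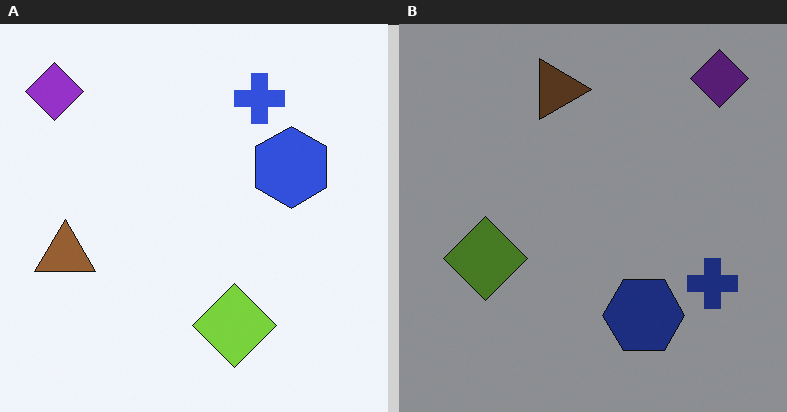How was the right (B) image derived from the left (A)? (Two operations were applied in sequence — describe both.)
It was rotated 90° clockwise, then darkened a lot.

The purple diamond sits in the top-left of the left (A) image and the top-right of the right (B) — consistent with a whole-image 90° clockwise rotation. Every pixel — background and shapes alike — is uniformly darkened.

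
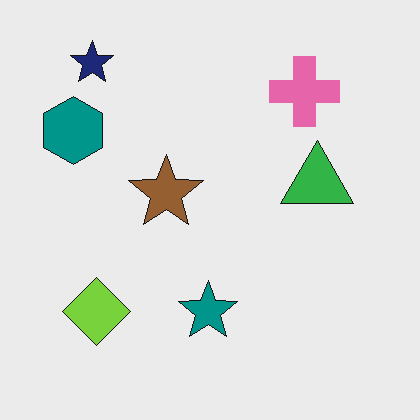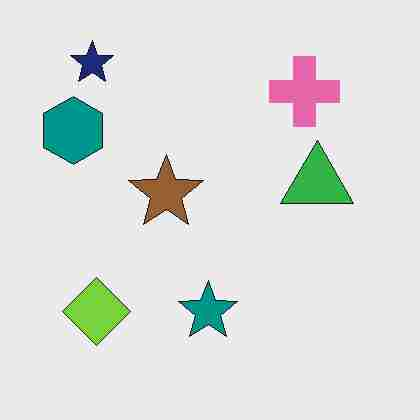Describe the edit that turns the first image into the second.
It was heavily JPEG-compressed with obvious blocking artifacts.

Blocky 8×8 compression artifacts appear around shape edges and the flat background shows ringing — characteristic JPEG degradation.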